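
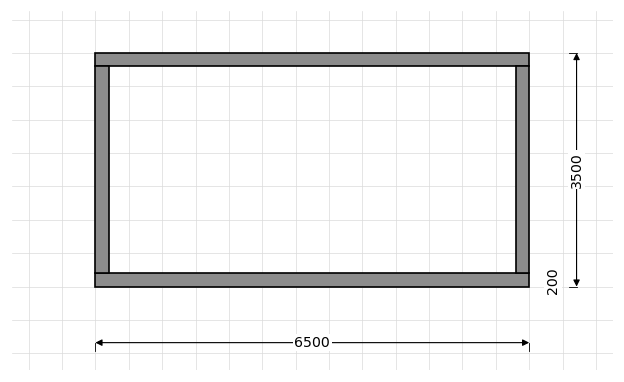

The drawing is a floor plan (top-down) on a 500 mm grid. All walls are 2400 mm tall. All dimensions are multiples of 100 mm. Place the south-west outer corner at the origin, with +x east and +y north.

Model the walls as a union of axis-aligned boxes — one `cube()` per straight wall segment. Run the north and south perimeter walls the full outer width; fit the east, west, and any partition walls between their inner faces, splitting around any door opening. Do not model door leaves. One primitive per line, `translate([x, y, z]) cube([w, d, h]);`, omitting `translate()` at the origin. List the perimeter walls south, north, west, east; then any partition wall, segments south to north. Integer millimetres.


cube([6500, 200, 2400]);
translate([0, 3300, 0]) cube([6500, 200, 2400]);
translate([0, 200, 0]) cube([200, 3100, 2400]);
translate([6300, 200, 0]) cube([200, 3100, 2400]);


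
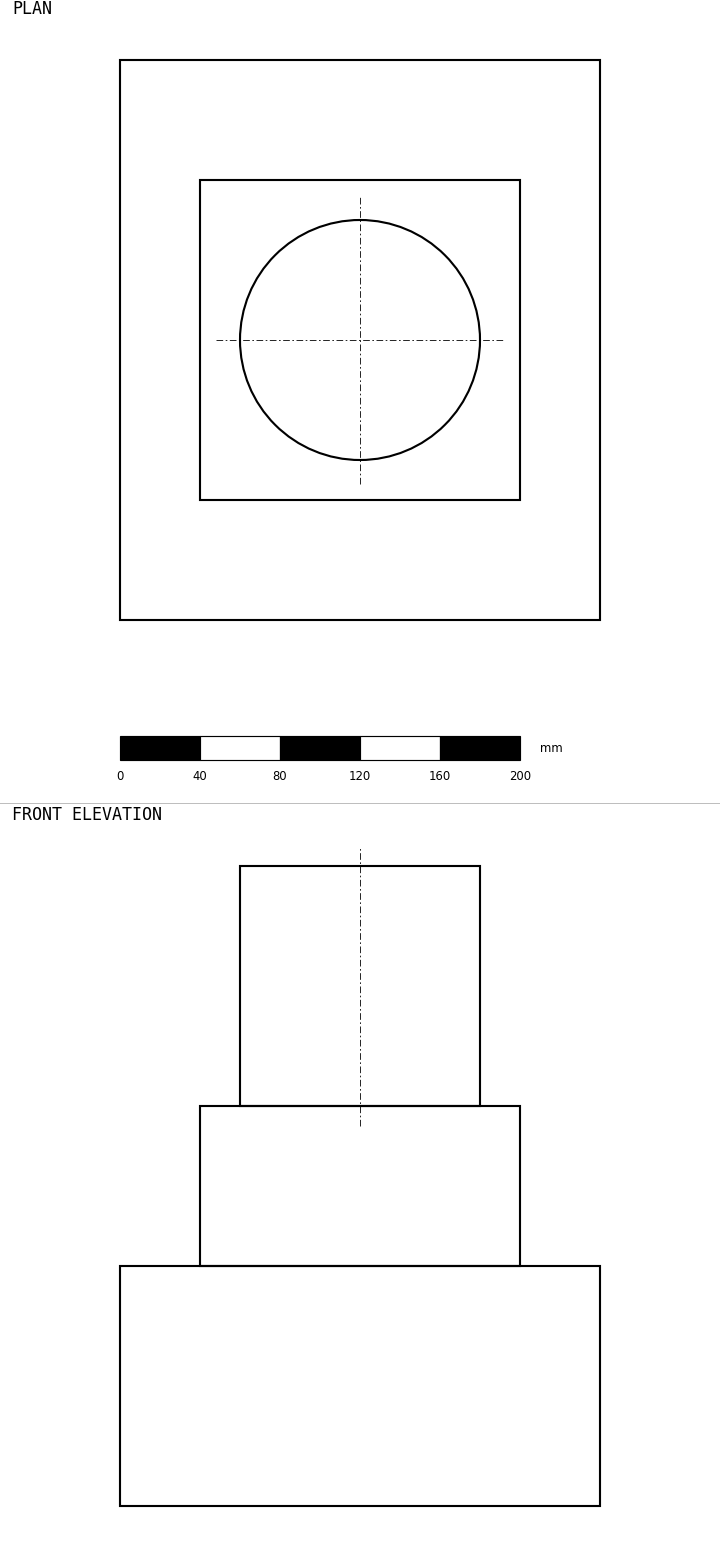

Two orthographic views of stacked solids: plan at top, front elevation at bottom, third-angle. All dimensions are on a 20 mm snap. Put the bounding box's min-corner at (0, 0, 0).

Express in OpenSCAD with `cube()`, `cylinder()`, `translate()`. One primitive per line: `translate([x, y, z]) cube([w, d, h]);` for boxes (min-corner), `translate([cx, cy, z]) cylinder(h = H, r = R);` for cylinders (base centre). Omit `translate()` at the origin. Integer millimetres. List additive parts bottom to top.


cube([240, 280, 120]);
translate([40, 60, 120]) cube([160, 160, 80]);
translate([120, 140, 200]) cylinder(h = 120, r = 60);


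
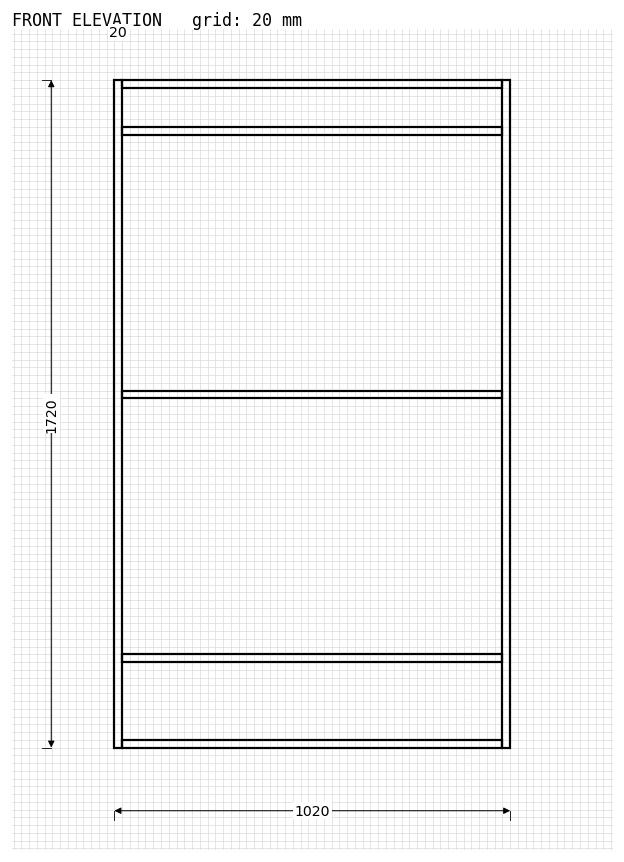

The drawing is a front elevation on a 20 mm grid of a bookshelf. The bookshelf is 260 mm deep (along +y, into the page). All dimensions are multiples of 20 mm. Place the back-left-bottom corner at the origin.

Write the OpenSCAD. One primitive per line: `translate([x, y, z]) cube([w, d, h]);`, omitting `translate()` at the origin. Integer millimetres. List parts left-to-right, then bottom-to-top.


cube([20, 260, 1720]);
translate([20, 0, 0]) cube([980, 260, 20]);
translate([20, 0, 220]) cube([980, 260, 20]);
translate([20, 0, 900]) cube([980, 260, 20]);
translate([20, 0, 1580]) cube([980, 260, 20]);
translate([20, 0, 1700]) cube([980, 260, 20]);
translate([1000, 0, 0]) cube([20, 260, 1720]);


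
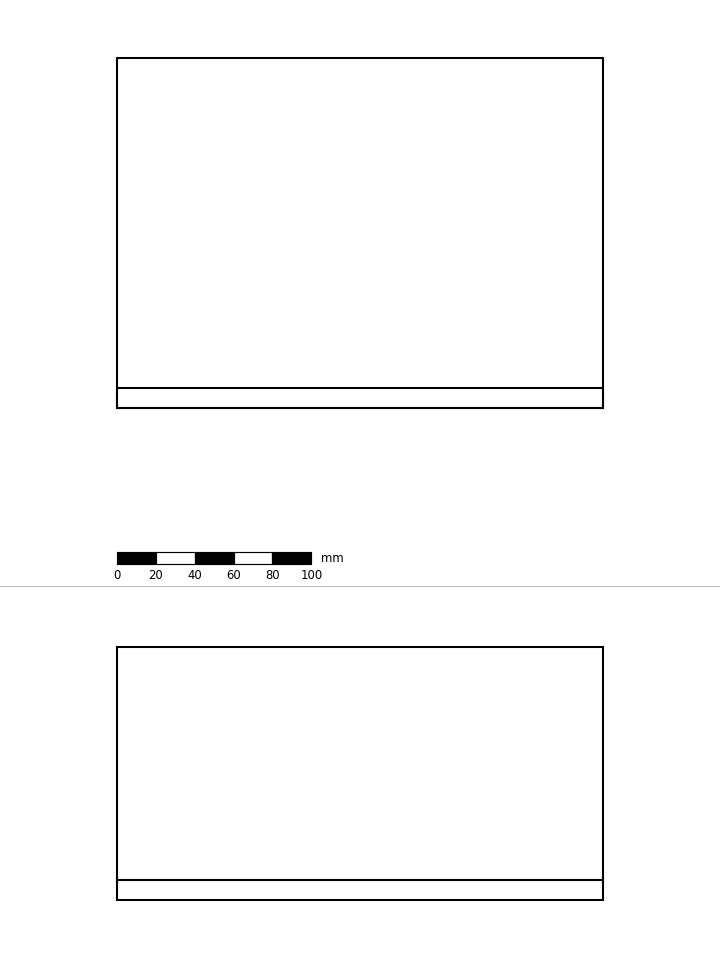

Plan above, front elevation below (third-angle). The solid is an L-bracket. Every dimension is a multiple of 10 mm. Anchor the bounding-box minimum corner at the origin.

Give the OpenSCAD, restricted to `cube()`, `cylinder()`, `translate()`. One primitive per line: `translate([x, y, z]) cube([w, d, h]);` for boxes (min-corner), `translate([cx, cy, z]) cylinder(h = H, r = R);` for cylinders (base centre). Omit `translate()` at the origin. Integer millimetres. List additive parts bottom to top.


cube([250, 180, 10]);
translate([0, 0, 10]) cube([250, 10, 120]);


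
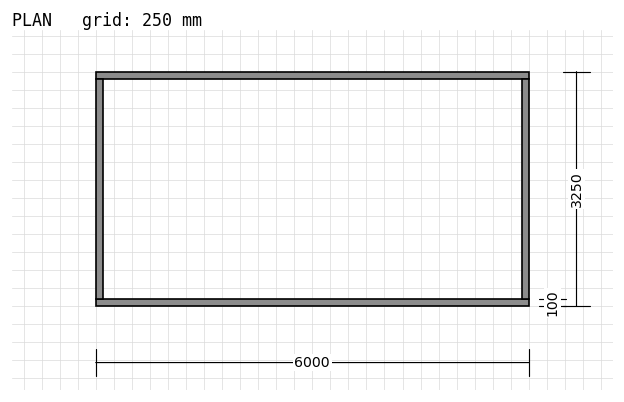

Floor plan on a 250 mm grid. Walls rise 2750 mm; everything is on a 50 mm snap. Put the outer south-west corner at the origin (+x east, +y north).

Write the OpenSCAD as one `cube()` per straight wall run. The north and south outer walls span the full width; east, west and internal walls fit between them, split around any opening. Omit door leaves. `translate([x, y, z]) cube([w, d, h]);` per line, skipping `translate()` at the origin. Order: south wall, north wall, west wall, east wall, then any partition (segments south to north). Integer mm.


cube([6000, 100, 2750]);
translate([0, 3150, 0]) cube([6000, 100, 2750]);
translate([0, 100, 0]) cube([100, 3050, 2750]);
translate([5900, 100, 0]) cube([100, 3050, 2750]);


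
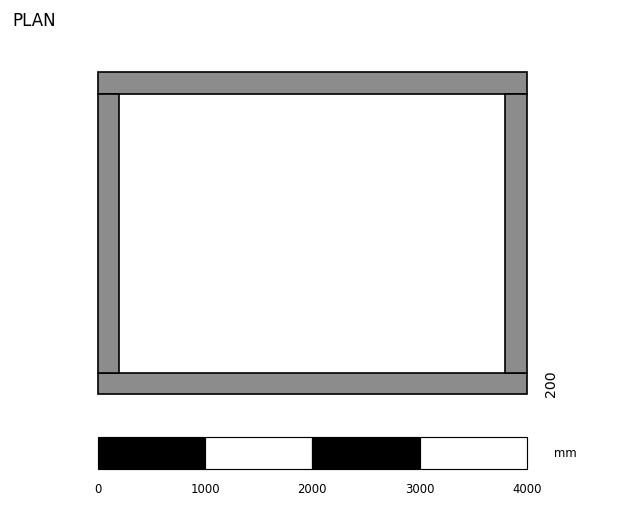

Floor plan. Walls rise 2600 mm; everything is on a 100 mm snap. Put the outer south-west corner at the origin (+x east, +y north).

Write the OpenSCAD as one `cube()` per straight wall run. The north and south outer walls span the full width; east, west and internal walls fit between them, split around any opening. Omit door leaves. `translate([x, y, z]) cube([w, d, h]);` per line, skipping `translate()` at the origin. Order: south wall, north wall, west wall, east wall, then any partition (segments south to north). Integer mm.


cube([4000, 200, 2600]);
translate([0, 2800, 0]) cube([4000, 200, 2600]);
translate([0, 200, 0]) cube([200, 2600, 2600]);
translate([3800, 200, 0]) cube([200, 2600, 2600]);


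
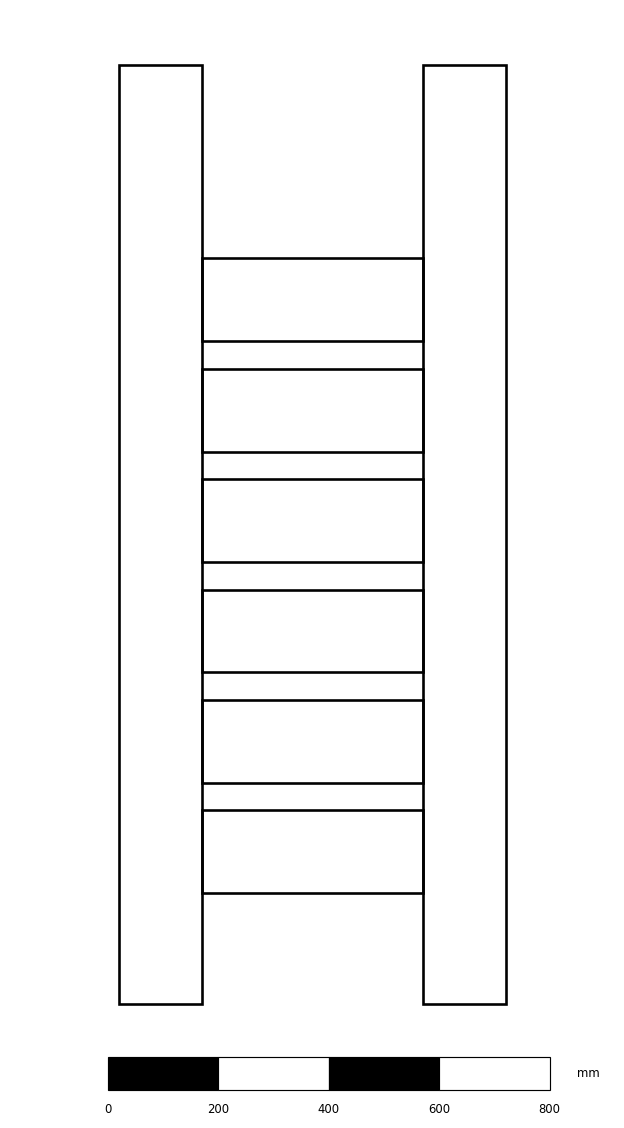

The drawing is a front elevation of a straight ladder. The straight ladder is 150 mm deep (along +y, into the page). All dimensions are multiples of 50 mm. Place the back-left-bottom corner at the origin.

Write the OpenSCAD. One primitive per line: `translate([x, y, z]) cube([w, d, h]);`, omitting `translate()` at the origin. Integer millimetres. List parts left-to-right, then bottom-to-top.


cube([150, 150, 1700]);
translate([150, 0, 200]) cube([400, 150, 150]);
translate([150, 0, 400]) cube([400, 150, 150]);
translate([150, 0, 600]) cube([400, 150, 150]);
translate([150, 0, 800]) cube([400, 150, 150]);
translate([150, 0, 1000]) cube([400, 150, 150]);
translate([150, 0, 1200]) cube([400, 150, 150]);
translate([550, 0, 0]) cube([150, 150, 1700]);


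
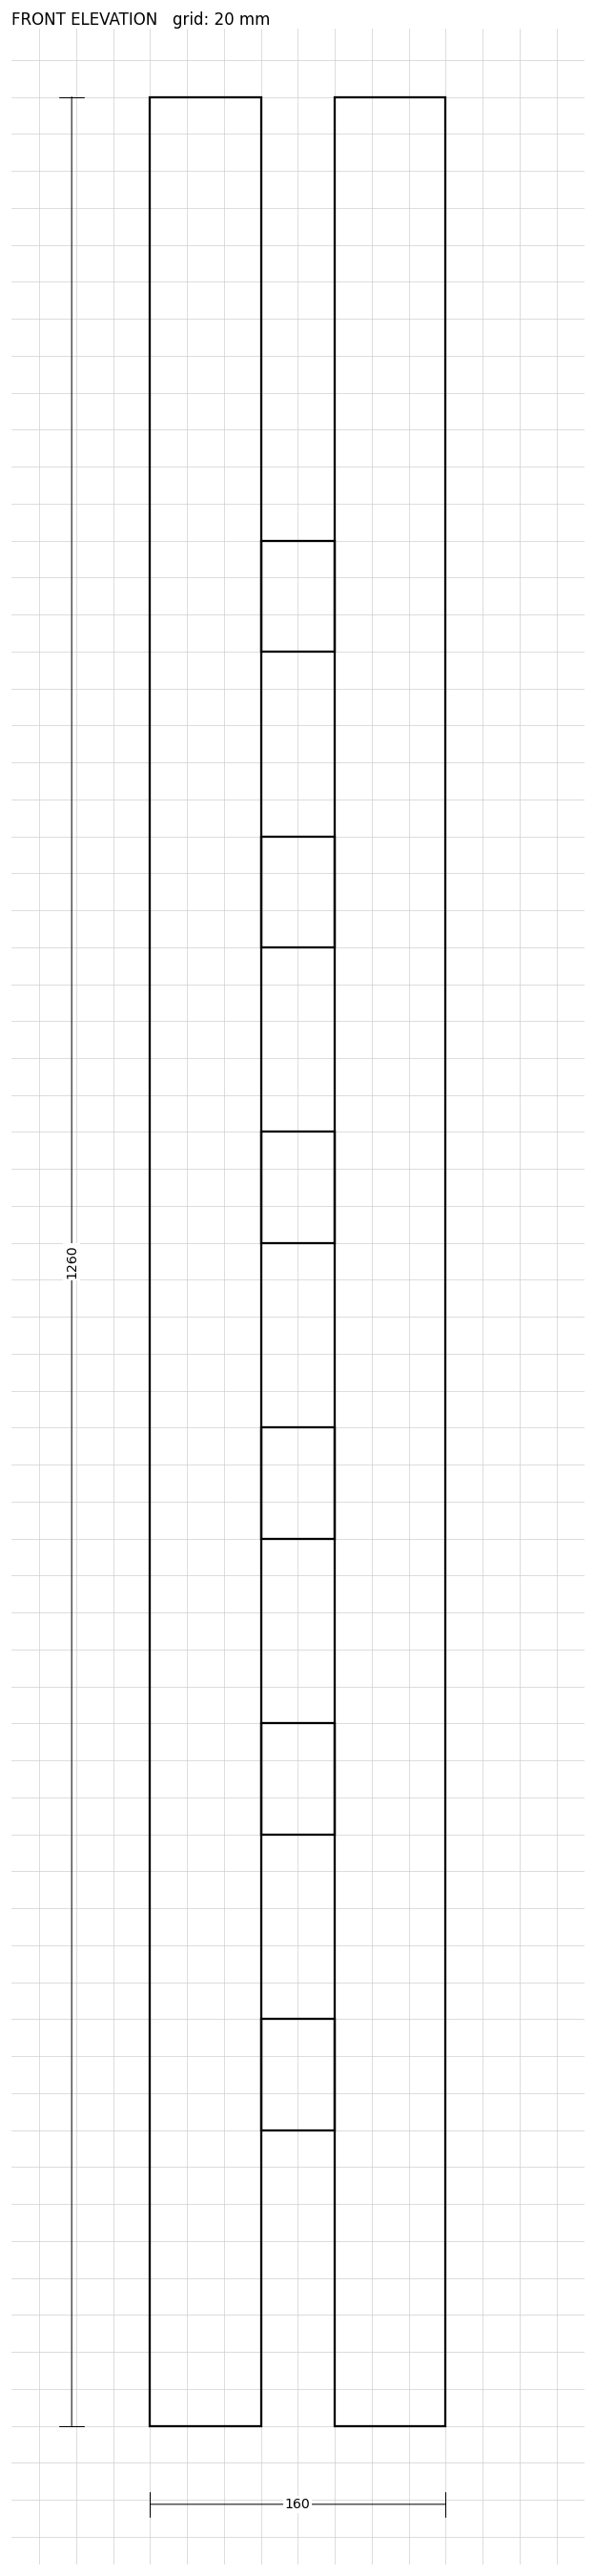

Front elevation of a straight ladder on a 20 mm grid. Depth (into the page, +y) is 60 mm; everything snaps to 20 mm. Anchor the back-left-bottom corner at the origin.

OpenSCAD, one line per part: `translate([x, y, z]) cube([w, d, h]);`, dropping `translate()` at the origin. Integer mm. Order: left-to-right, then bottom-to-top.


cube([60, 60, 1260]);
translate([60, 0, 160]) cube([40, 60, 60]);
translate([60, 0, 320]) cube([40, 60, 60]);
translate([60, 0, 480]) cube([40, 60, 60]);
translate([60, 0, 640]) cube([40, 60, 60]);
translate([60, 0, 800]) cube([40, 60, 60]);
translate([60, 0, 960]) cube([40, 60, 60]);
translate([100, 0, 0]) cube([60, 60, 1260]);


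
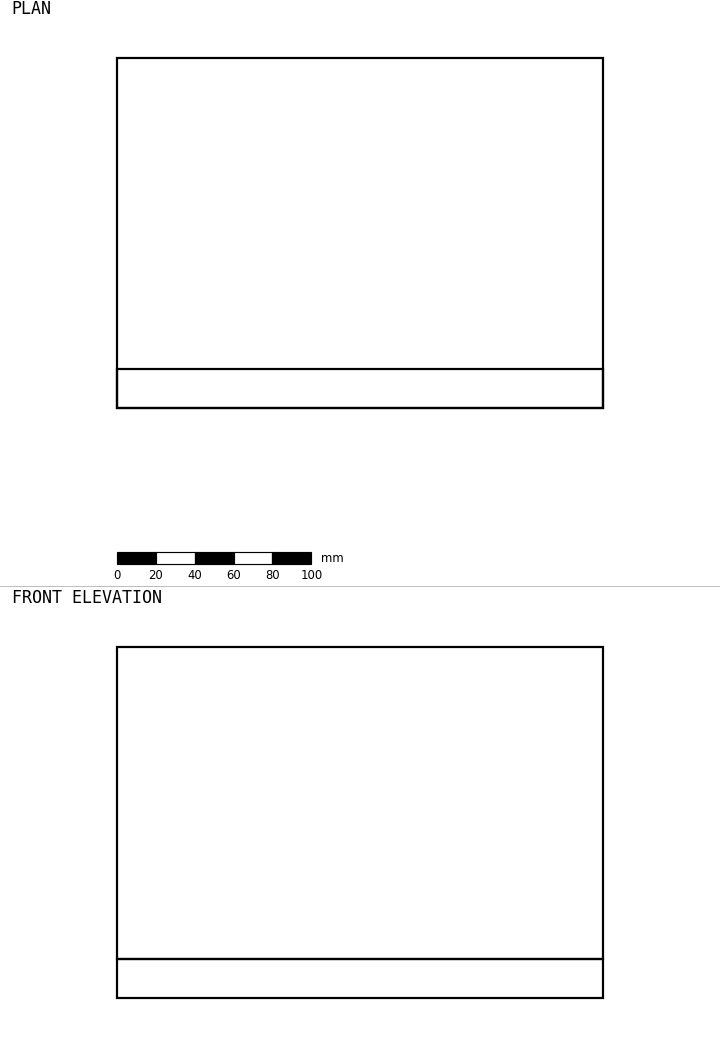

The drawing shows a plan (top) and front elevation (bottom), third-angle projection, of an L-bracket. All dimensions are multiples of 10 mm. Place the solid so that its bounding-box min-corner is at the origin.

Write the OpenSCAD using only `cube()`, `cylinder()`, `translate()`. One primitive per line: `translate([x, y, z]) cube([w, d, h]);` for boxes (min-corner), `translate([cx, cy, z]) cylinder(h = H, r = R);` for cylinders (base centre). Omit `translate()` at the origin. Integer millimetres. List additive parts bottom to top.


cube([250, 180, 20]);
translate([0, 0, 20]) cube([250, 20, 160]);


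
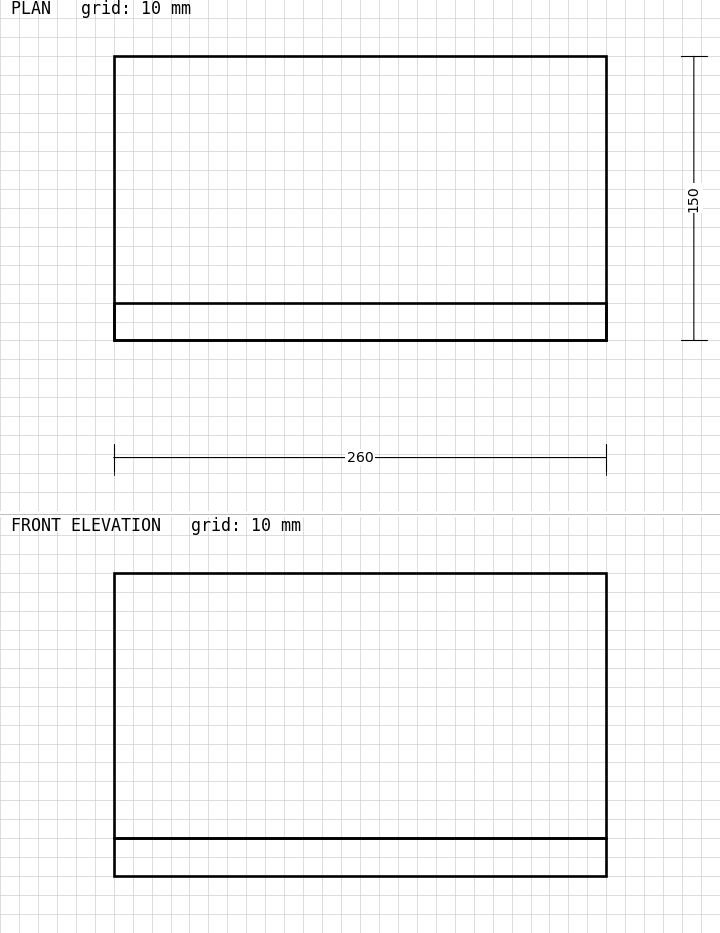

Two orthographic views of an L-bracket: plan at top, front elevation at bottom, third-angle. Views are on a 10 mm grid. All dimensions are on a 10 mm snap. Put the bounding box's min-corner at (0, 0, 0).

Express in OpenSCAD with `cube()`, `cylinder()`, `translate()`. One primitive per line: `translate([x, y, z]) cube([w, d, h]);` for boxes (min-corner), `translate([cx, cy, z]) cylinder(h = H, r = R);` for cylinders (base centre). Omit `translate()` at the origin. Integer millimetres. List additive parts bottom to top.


cube([260, 150, 20]);
translate([0, 0, 20]) cube([260, 20, 140]);


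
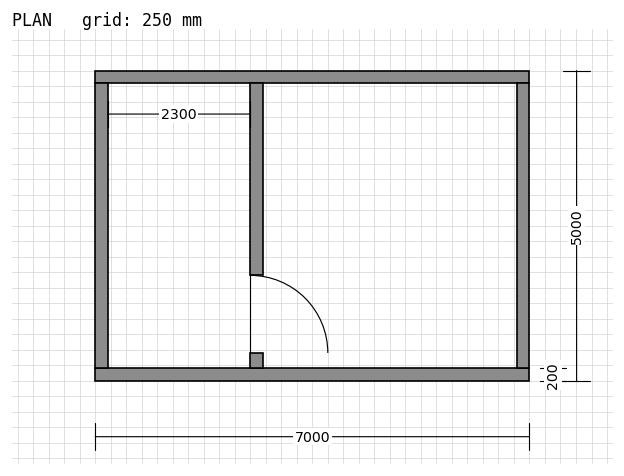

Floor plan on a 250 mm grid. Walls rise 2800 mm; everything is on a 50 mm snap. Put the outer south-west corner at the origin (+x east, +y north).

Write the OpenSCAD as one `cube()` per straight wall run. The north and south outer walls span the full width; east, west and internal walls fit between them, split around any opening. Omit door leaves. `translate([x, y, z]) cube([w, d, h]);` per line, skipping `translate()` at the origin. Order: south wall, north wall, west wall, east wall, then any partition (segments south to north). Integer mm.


cube([7000, 200, 2800]);
translate([0, 4800, 0]) cube([7000, 200, 2800]);
translate([0, 200, 0]) cube([200, 4600, 2800]);
translate([6800, 200, 0]) cube([200, 4600, 2800]);
translate([2500, 200, 0]) cube([200, 250, 2800]);
translate([2500, 1700, 0]) cube([200, 3100, 2800]);


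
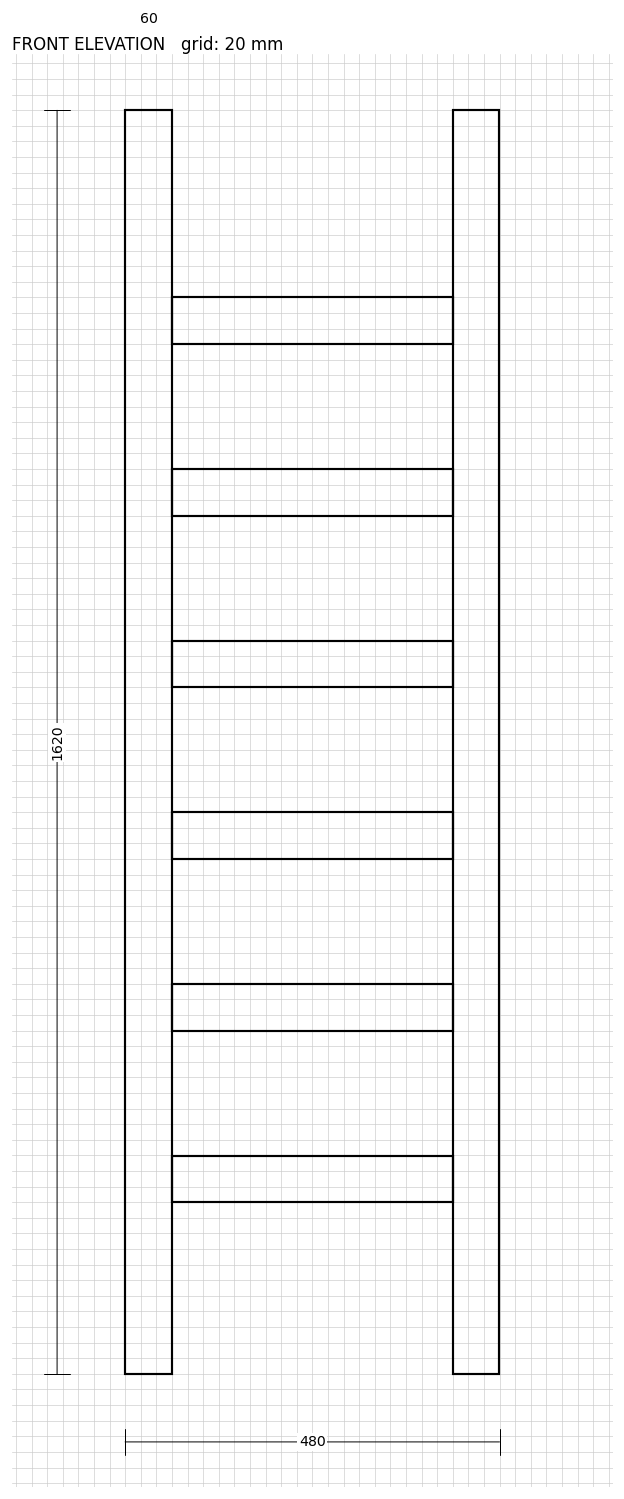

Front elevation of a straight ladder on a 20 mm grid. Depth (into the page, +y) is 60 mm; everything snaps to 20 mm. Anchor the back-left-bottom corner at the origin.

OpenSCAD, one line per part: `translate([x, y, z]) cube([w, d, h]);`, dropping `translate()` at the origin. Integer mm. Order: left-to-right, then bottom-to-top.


cube([60, 60, 1620]);
translate([60, 0, 220]) cube([360, 60, 60]);
translate([60, 0, 440]) cube([360, 60, 60]);
translate([60, 0, 660]) cube([360, 60, 60]);
translate([60, 0, 880]) cube([360, 60, 60]);
translate([60, 0, 1100]) cube([360, 60, 60]);
translate([60, 0, 1320]) cube([360, 60, 60]);
translate([420, 0, 0]) cube([60, 60, 1620]);


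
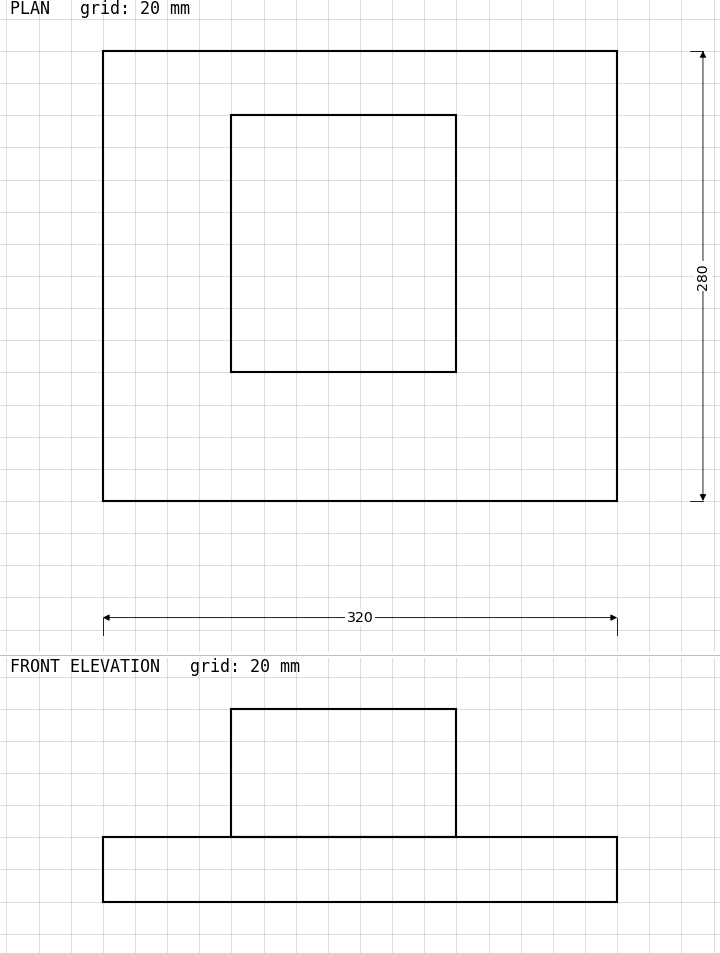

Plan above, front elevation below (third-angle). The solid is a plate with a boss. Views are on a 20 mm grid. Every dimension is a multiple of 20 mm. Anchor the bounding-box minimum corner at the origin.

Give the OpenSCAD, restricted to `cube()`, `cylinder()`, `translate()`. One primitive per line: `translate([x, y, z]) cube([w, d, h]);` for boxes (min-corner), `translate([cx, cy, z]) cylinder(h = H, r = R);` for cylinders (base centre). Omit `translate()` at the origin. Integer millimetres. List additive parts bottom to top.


cube([320, 280, 40]);
translate([80, 80, 40]) cube([140, 160, 80]);


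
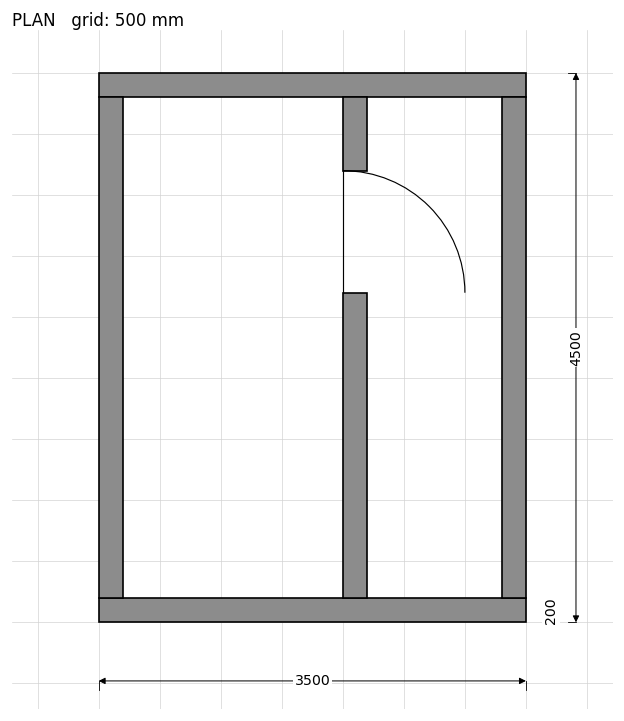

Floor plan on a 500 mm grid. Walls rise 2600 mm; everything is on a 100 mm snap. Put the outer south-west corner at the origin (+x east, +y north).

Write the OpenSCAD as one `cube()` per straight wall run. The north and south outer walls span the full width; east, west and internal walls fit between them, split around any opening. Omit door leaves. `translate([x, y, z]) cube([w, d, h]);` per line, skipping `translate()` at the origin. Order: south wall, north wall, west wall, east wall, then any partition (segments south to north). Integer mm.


cube([3500, 200, 2600]);
translate([0, 4300, 0]) cube([3500, 200, 2600]);
translate([0, 200, 0]) cube([200, 4100, 2600]);
translate([3300, 200, 0]) cube([200, 4100, 2600]);
translate([2000, 200, 0]) cube([200, 2500, 2600]);
translate([2000, 3700, 0]) cube([200, 600, 2600]);


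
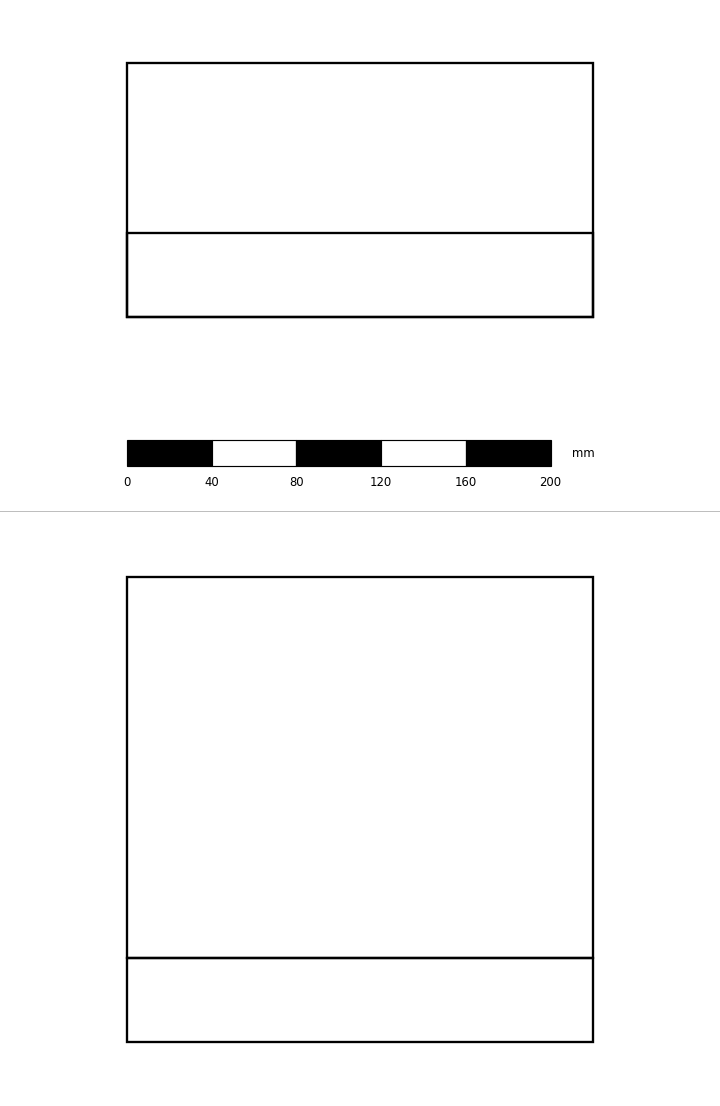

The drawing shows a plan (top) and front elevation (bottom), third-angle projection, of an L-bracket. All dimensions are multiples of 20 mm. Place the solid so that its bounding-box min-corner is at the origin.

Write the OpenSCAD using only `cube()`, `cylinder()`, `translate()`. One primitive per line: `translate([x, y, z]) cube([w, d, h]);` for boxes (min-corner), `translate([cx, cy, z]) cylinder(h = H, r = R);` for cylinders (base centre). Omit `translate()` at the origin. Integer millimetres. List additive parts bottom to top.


cube([220, 120, 40]);
translate([0, 0, 40]) cube([220, 40, 180]);


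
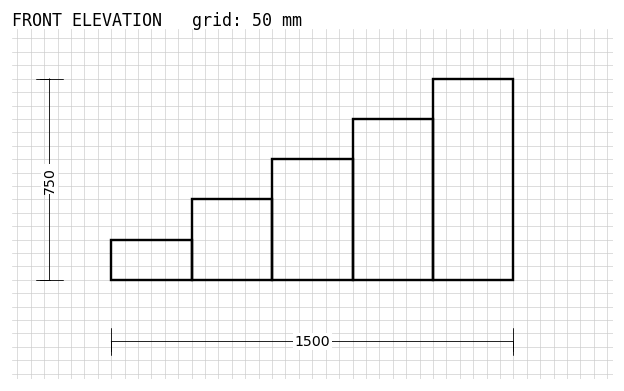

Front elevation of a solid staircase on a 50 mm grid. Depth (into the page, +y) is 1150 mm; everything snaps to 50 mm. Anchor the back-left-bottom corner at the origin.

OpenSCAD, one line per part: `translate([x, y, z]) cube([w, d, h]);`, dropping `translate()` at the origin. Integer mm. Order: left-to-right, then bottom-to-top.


cube([300, 1150, 150]);
translate([300, 0, 0]) cube([300, 1150, 300]);
translate([600, 0, 0]) cube([300, 1150, 450]);
translate([900, 0, 0]) cube([300, 1150, 600]);
translate([1200, 0, 0]) cube([300, 1150, 750]);


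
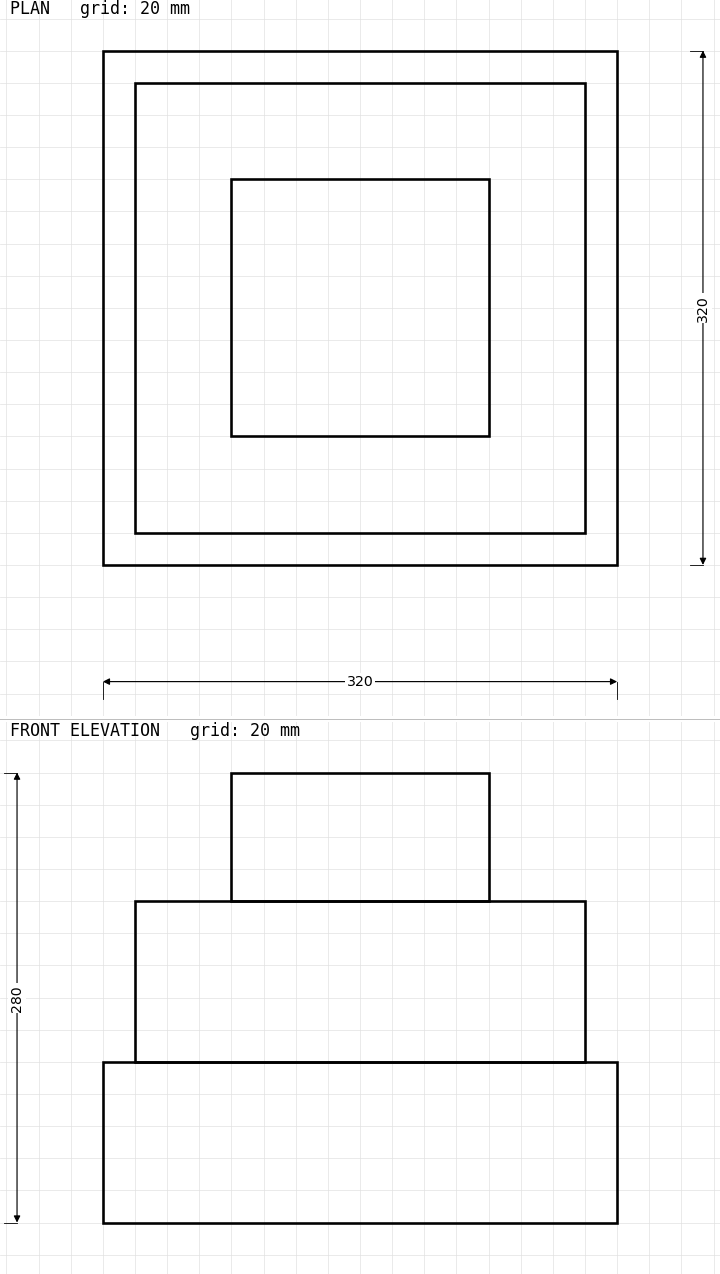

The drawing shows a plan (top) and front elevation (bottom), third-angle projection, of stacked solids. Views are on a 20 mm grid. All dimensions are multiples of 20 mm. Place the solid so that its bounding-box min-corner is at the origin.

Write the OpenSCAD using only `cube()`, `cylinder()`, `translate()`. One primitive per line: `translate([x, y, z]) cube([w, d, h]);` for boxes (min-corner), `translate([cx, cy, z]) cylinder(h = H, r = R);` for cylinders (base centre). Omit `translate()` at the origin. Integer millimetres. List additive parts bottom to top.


cube([320, 320, 100]);
translate([20, 20, 100]) cube([280, 280, 100]);
translate([80, 80, 200]) cube([160, 160, 80]);


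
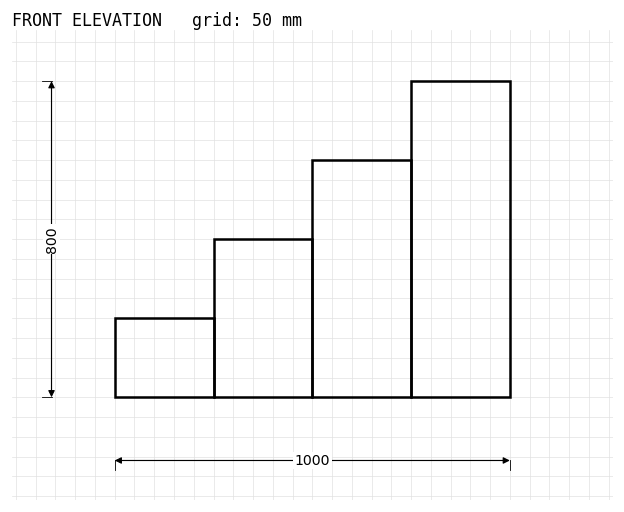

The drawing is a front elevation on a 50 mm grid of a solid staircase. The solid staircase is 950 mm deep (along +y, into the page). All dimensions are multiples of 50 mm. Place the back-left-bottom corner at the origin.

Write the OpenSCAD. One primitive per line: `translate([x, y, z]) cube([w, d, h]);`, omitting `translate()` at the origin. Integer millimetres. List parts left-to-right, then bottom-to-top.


cube([250, 950, 200]);
translate([250, 0, 0]) cube([250, 950, 400]);
translate([500, 0, 0]) cube([250, 950, 600]);
translate([750, 0, 0]) cube([250, 950, 800]);


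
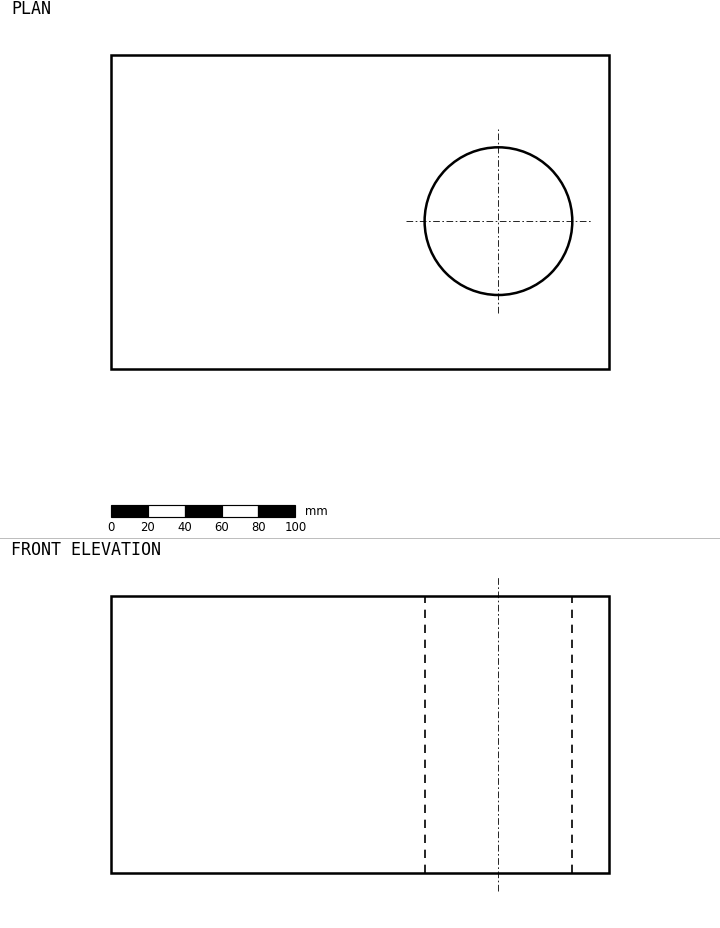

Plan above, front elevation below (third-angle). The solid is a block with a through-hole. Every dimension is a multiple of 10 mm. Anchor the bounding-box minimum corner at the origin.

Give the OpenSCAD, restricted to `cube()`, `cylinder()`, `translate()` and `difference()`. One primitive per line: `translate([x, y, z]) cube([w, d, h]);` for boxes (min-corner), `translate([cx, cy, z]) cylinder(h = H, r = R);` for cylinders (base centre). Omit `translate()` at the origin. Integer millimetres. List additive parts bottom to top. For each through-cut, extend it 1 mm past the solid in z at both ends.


difference() {
  cube([270, 170, 150]);
  translate([210, 80, -1]) cylinder(h = 152, r = 40);
}


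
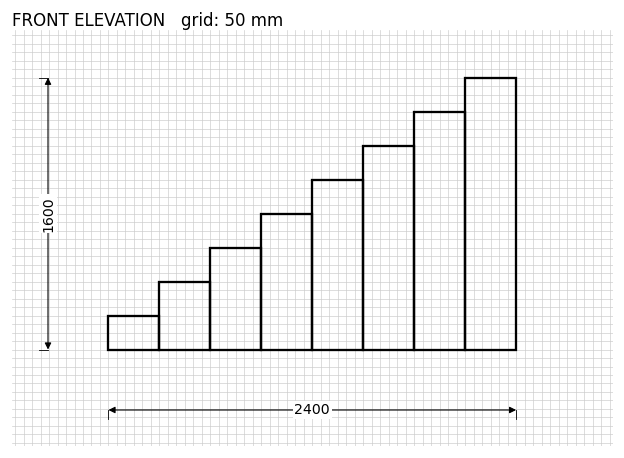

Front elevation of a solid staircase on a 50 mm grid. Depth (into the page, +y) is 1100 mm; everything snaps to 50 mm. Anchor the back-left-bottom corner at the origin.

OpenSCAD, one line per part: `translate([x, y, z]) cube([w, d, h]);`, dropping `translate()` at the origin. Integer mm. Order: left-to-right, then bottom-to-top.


cube([300, 1100, 200]);
translate([300, 0, 0]) cube([300, 1100, 400]);
translate([600, 0, 0]) cube([300, 1100, 600]);
translate([900, 0, 0]) cube([300, 1100, 800]);
translate([1200, 0, 0]) cube([300, 1100, 1000]);
translate([1500, 0, 0]) cube([300, 1100, 1200]);
translate([1800, 0, 0]) cube([300, 1100, 1400]);
translate([2100, 0, 0]) cube([300, 1100, 1600]);


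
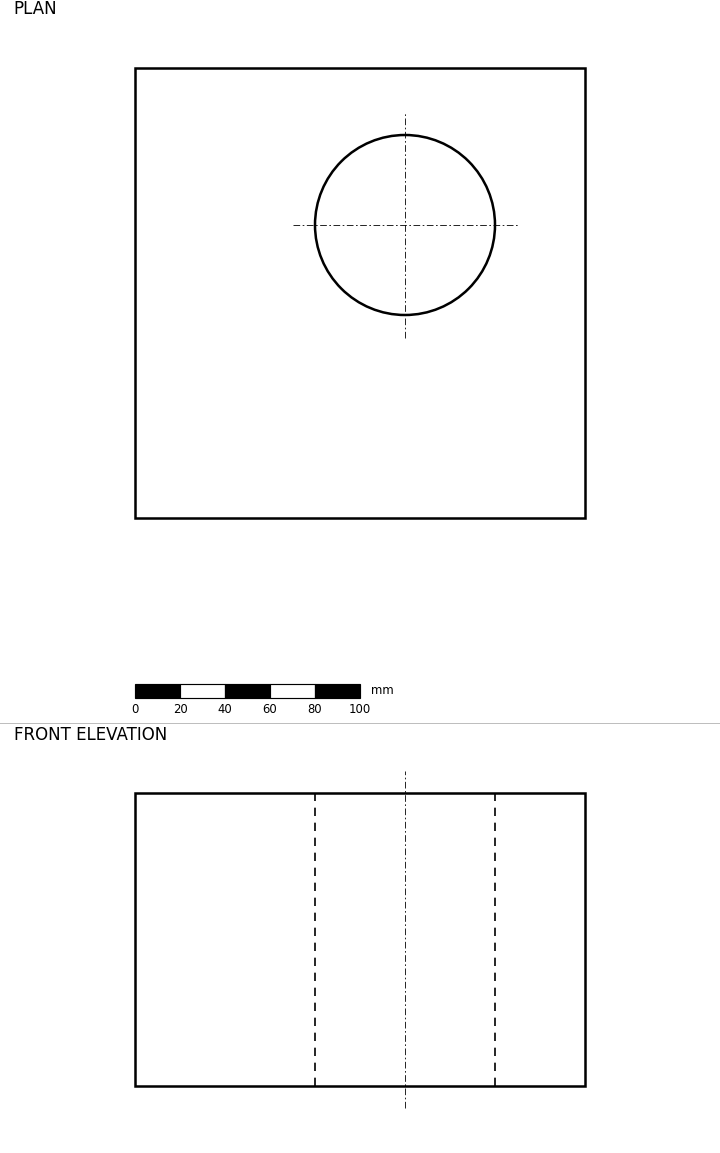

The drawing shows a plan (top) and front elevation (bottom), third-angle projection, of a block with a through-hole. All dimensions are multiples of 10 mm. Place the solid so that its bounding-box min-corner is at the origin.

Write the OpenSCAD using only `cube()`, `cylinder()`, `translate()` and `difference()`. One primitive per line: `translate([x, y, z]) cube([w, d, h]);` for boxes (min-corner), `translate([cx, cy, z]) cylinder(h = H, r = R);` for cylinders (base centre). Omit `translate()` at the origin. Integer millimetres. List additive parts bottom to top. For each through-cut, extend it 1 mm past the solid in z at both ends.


difference() {
  cube([200, 200, 130]);
  translate([120, 130, -1]) cylinder(h = 132, r = 40);
}


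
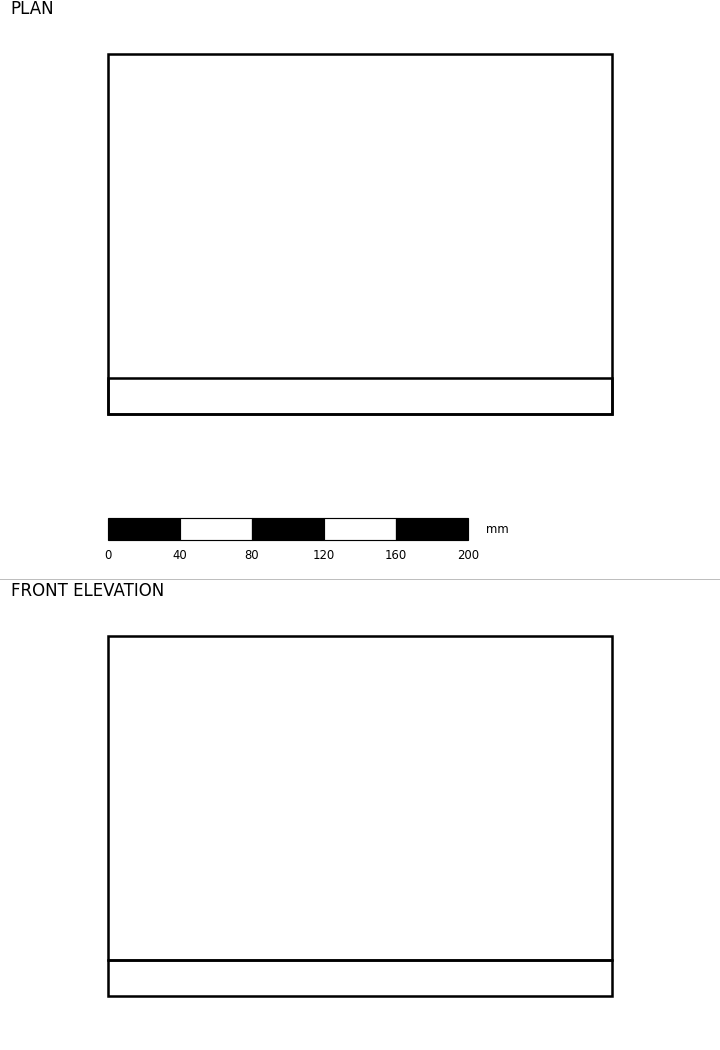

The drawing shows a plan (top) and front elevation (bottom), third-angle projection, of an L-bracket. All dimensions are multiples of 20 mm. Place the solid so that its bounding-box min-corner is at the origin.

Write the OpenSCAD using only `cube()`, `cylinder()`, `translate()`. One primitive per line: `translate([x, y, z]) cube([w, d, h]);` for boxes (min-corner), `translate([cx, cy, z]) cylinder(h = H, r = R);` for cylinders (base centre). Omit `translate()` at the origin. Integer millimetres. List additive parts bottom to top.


cube([280, 200, 20]);
translate([0, 0, 20]) cube([280, 20, 180]);


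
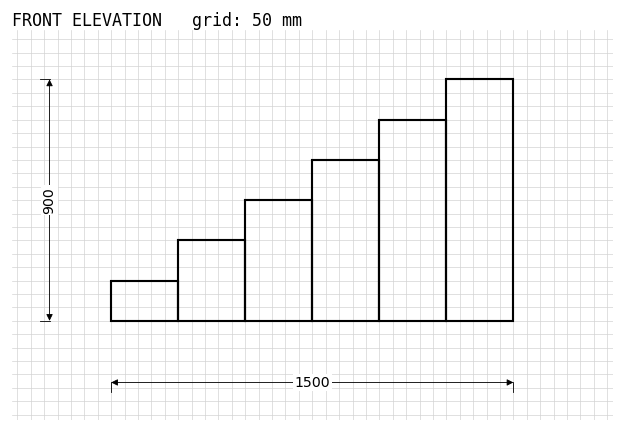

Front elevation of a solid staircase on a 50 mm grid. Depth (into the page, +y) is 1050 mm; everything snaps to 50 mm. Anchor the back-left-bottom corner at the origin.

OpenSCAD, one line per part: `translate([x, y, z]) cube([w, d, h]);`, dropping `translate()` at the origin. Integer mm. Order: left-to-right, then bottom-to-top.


cube([250, 1050, 150]);
translate([250, 0, 0]) cube([250, 1050, 300]);
translate([500, 0, 0]) cube([250, 1050, 450]);
translate([750, 0, 0]) cube([250, 1050, 600]);
translate([1000, 0, 0]) cube([250, 1050, 750]);
translate([1250, 0, 0]) cube([250, 1050, 900]);


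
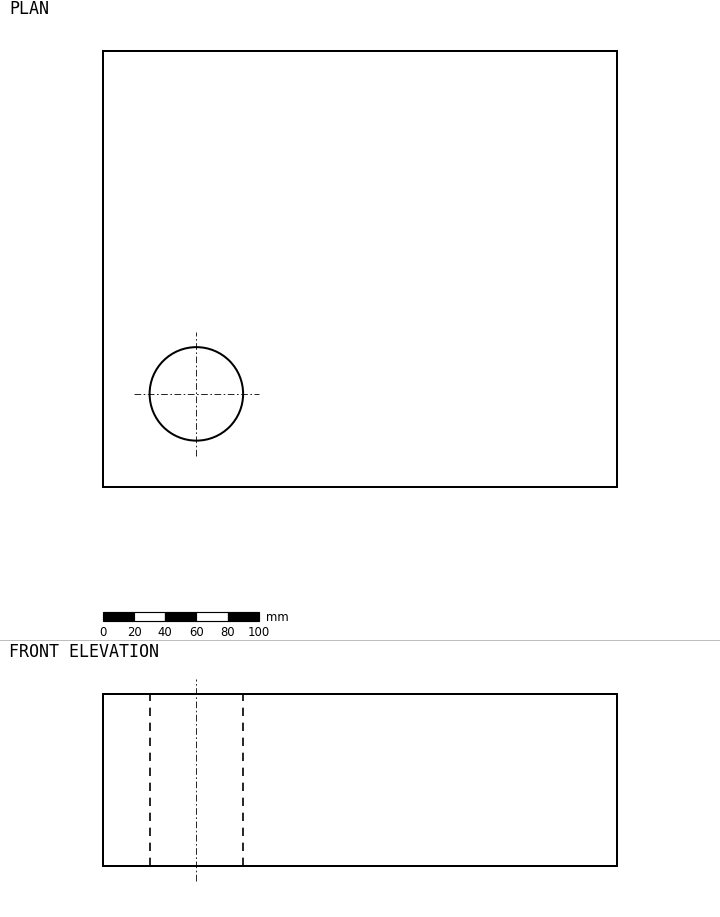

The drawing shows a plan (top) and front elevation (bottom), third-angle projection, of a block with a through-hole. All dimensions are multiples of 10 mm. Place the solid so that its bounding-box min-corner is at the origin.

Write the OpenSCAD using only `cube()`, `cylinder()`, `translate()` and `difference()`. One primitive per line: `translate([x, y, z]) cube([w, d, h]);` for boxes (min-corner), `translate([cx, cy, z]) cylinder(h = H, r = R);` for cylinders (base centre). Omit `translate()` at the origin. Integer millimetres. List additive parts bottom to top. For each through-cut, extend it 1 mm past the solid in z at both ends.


difference() {
  cube([330, 280, 110]);
  translate([60, 60, -1]) cylinder(h = 112, r = 30);
}


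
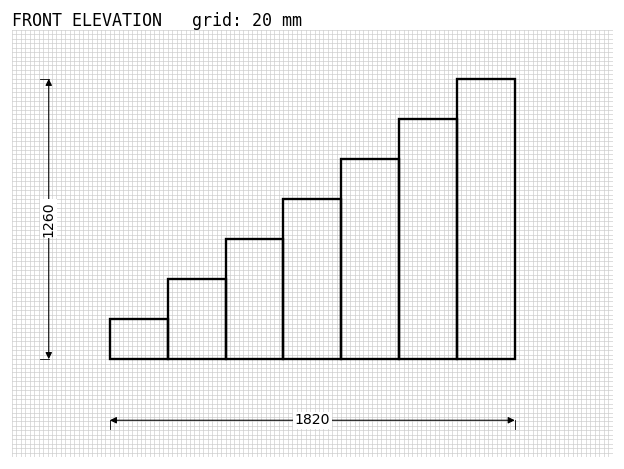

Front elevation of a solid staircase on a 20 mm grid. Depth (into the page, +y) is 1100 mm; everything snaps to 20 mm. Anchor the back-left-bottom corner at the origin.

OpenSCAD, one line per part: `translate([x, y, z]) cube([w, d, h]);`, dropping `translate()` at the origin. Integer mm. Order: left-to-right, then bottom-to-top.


cube([260, 1100, 180]);
translate([260, 0, 0]) cube([260, 1100, 360]);
translate([520, 0, 0]) cube([260, 1100, 540]);
translate([780, 0, 0]) cube([260, 1100, 720]);
translate([1040, 0, 0]) cube([260, 1100, 900]);
translate([1300, 0, 0]) cube([260, 1100, 1080]);
translate([1560, 0, 0]) cube([260, 1100, 1260]);


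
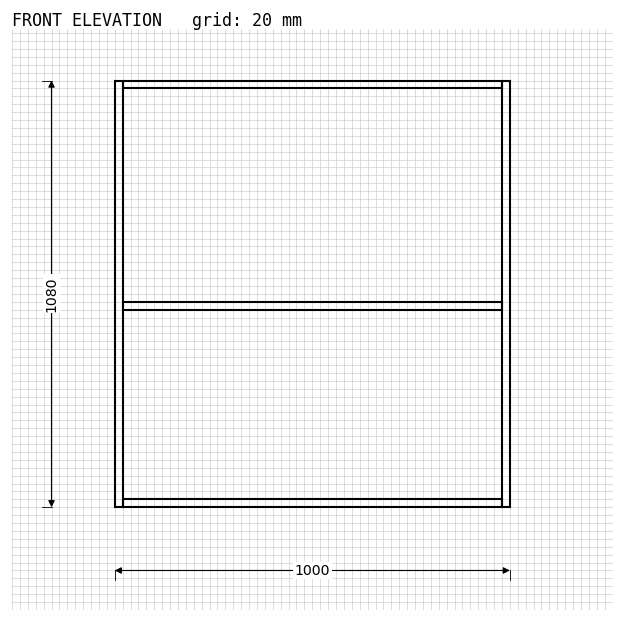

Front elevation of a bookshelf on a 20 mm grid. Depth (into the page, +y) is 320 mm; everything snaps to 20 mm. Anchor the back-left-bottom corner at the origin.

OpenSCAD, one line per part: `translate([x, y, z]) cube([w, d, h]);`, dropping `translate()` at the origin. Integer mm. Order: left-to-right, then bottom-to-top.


cube([20, 320, 1080]);
translate([20, 0, 0]) cube([960, 320, 20]);
translate([20, 0, 500]) cube([960, 320, 20]);
translate([20, 0, 1060]) cube([960, 320, 20]);
translate([980, 0, 0]) cube([20, 320, 1080]);


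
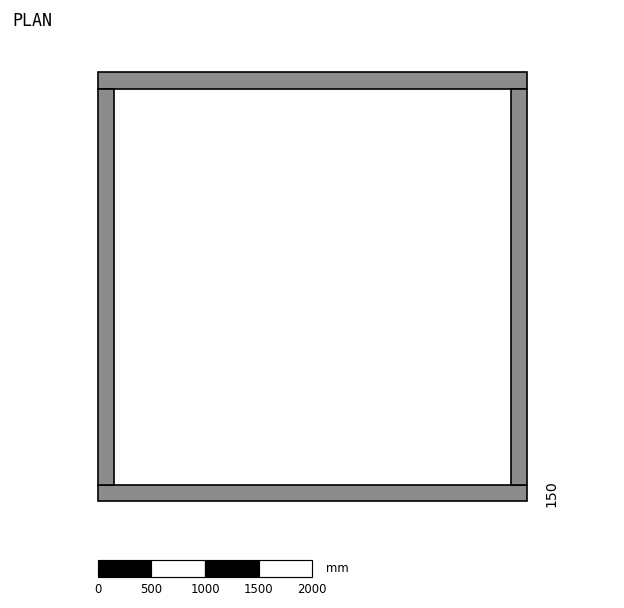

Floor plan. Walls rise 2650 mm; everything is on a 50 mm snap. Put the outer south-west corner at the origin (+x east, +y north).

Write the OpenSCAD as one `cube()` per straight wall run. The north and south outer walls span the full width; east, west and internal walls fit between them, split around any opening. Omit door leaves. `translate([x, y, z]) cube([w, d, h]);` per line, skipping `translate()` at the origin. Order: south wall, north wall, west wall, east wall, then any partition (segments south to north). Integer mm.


cube([4000, 150, 2650]);
translate([0, 3850, 0]) cube([4000, 150, 2650]);
translate([0, 150, 0]) cube([150, 3700, 2650]);
translate([3850, 150, 0]) cube([150, 3700, 2650]);


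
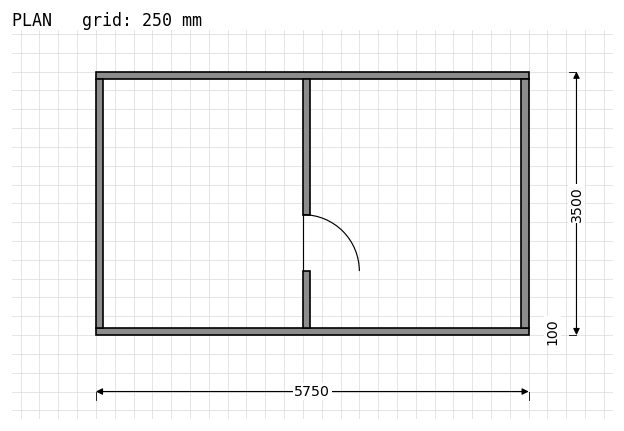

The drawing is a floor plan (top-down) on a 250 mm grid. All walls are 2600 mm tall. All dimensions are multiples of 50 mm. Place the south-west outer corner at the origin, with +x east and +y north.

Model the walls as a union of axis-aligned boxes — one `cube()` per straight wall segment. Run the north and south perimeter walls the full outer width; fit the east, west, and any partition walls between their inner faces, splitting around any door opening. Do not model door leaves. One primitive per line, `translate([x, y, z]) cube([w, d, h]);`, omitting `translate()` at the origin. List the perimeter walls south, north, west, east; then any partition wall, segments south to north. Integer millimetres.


cube([5750, 100, 2600]);
translate([0, 3400, 0]) cube([5750, 100, 2600]);
translate([0, 100, 0]) cube([100, 3300, 2600]);
translate([5650, 100, 0]) cube([100, 3300, 2600]);
translate([2750, 100, 0]) cube([100, 750, 2600]);
translate([2750, 1600, 0]) cube([100, 1800, 2600]);


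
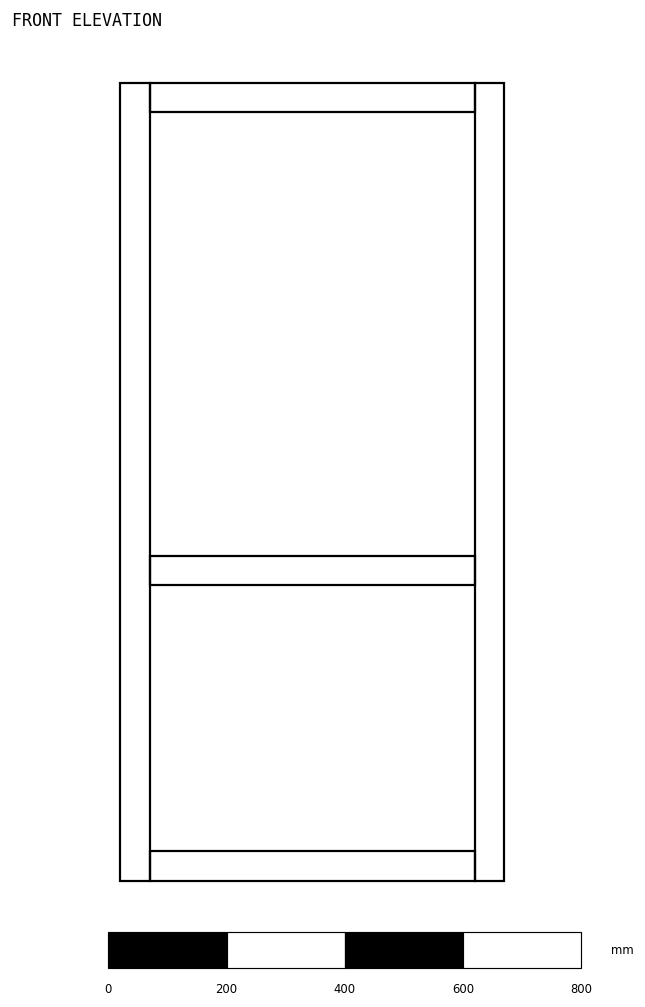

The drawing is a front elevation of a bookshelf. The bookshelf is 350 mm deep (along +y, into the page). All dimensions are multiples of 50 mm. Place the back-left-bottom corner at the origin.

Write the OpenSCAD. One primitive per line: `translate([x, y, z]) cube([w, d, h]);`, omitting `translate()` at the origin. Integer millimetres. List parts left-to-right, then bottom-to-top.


cube([50, 350, 1350]);
translate([50, 0, 0]) cube([550, 350, 50]);
translate([50, 0, 500]) cube([550, 350, 50]);
translate([50, 0, 1300]) cube([550, 350, 50]);
translate([600, 0, 0]) cube([50, 350, 1350]);


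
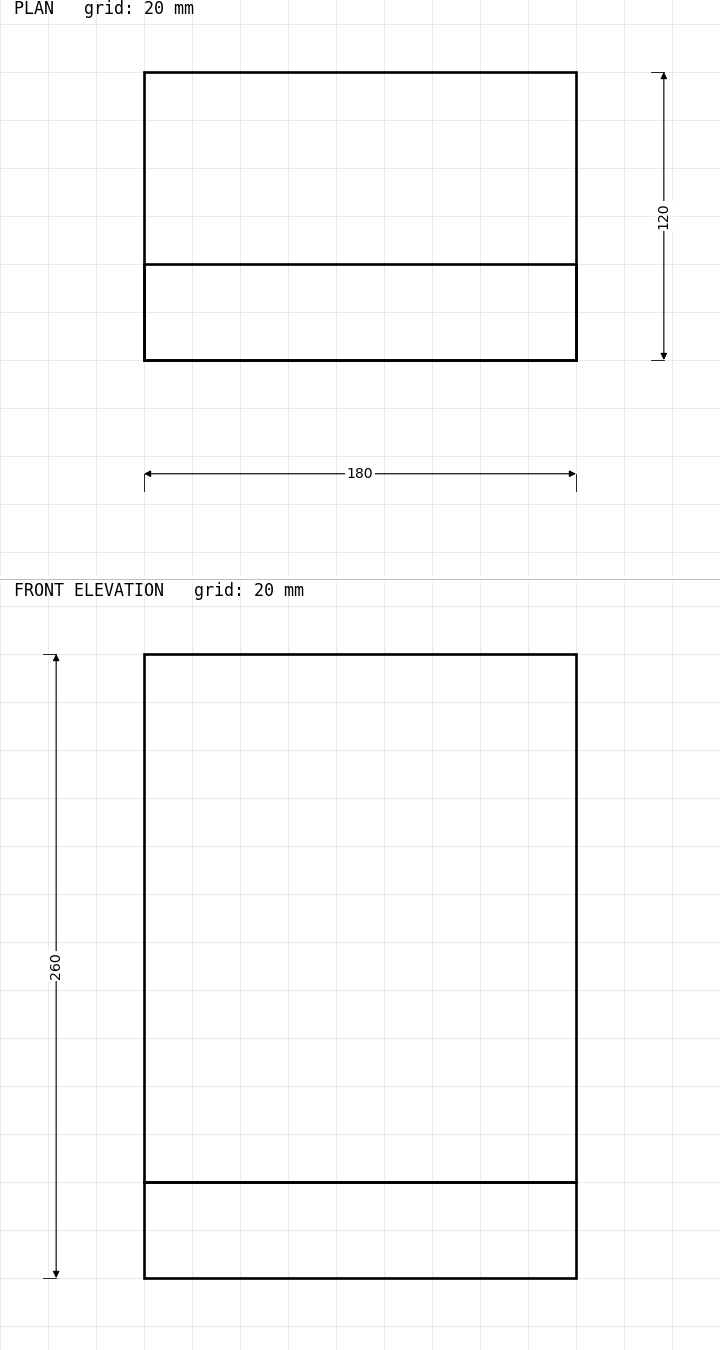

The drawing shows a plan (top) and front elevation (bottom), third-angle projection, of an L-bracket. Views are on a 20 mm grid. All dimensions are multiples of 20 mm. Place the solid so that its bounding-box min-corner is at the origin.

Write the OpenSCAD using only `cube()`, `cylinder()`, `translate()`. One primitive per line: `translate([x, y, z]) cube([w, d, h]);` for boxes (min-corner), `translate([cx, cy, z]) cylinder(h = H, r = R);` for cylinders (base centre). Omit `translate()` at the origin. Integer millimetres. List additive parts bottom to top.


cube([180, 120, 40]);
translate([0, 0, 40]) cube([180, 40, 220]);


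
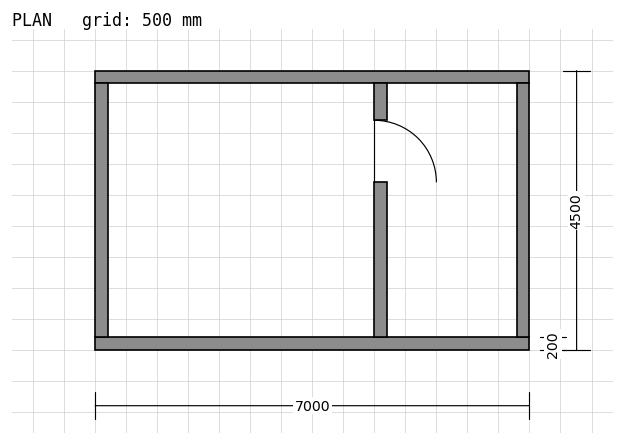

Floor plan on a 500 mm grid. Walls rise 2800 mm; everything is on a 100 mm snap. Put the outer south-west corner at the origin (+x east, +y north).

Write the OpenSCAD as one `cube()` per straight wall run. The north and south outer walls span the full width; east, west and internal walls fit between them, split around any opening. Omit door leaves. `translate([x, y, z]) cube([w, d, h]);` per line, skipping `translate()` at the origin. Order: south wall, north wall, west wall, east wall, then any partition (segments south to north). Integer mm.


cube([7000, 200, 2800]);
translate([0, 4300, 0]) cube([7000, 200, 2800]);
translate([0, 200, 0]) cube([200, 4100, 2800]);
translate([6800, 200, 0]) cube([200, 4100, 2800]);
translate([4500, 200, 0]) cube([200, 2500, 2800]);
translate([4500, 3700, 0]) cube([200, 600, 2800]);


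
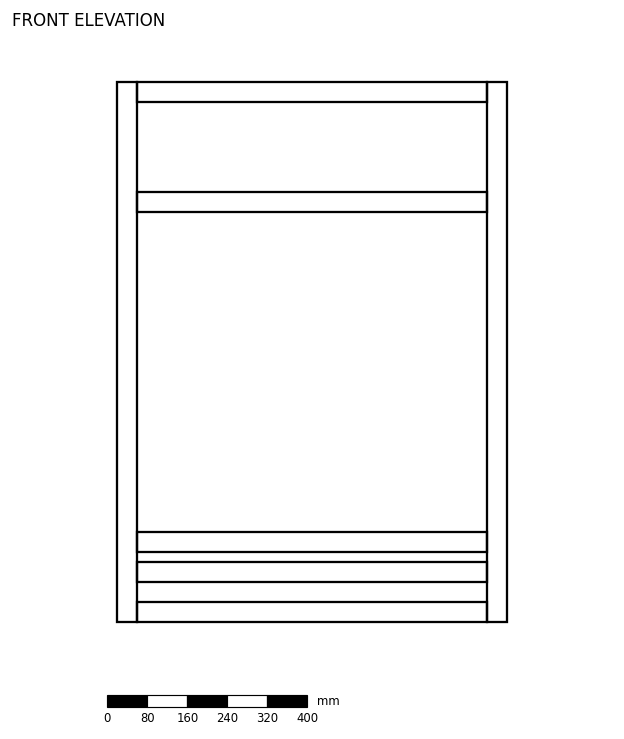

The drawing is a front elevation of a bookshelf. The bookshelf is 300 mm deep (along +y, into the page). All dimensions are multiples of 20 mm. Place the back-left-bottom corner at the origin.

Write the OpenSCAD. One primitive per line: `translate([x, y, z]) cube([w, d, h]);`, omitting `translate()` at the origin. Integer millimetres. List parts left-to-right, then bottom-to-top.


cube([40, 300, 1080]);
translate([40, 0, 0]) cube([700, 300, 40]);
translate([40, 0, 80]) cube([700, 300, 40]);
translate([40, 0, 140]) cube([700, 300, 40]);
translate([40, 0, 820]) cube([700, 300, 40]);
translate([40, 0, 1040]) cube([700, 300, 40]);
translate([740, 0, 0]) cube([40, 300, 1080]);


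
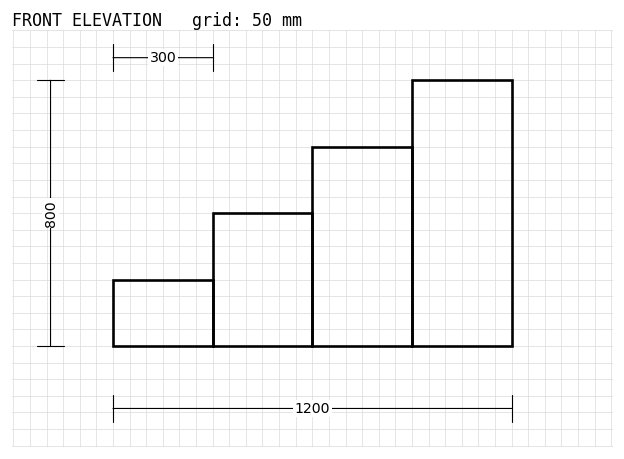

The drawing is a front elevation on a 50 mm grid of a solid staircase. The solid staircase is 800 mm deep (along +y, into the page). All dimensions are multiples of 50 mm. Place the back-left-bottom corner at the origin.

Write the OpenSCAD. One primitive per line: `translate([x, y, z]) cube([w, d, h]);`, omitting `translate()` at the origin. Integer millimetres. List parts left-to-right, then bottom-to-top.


cube([300, 800, 200]);
translate([300, 0, 0]) cube([300, 800, 400]);
translate([600, 0, 0]) cube([300, 800, 600]);
translate([900, 0, 0]) cube([300, 800, 800]);


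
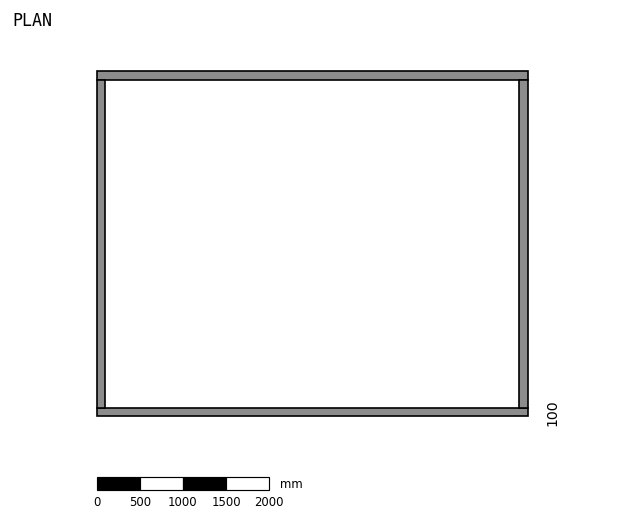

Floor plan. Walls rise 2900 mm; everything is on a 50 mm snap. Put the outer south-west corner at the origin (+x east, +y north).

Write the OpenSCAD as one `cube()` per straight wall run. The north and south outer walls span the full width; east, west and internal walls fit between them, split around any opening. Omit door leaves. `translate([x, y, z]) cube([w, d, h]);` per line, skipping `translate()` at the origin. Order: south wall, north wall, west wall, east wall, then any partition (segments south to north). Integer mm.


cube([5000, 100, 2900]);
translate([0, 3900, 0]) cube([5000, 100, 2900]);
translate([0, 100, 0]) cube([100, 3800, 2900]);
translate([4900, 100, 0]) cube([100, 3800, 2900]);


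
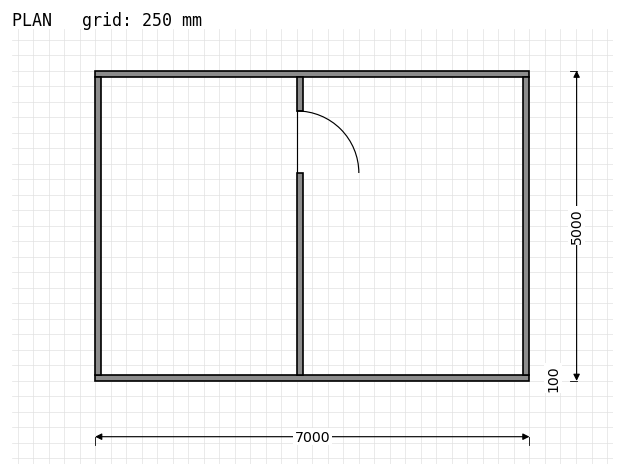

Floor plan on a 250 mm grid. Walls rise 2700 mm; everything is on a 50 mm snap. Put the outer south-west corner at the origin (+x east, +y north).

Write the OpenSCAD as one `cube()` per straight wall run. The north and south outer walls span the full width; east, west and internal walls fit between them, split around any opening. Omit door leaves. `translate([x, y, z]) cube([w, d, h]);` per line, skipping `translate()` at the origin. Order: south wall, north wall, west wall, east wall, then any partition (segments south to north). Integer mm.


cube([7000, 100, 2700]);
translate([0, 4900, 0]) cube([7000, 100, 2700]);
translate([0, 100, 0]) cube([100, 4800, 2700]);
translate([6900, 100, 0]) cube([100, 4800, 2700]);
translate([3250, 100, 0]) cube([100, 3250, 2700]);
translate([3250, 4350, 0]) cube([100, 550, 2700]);


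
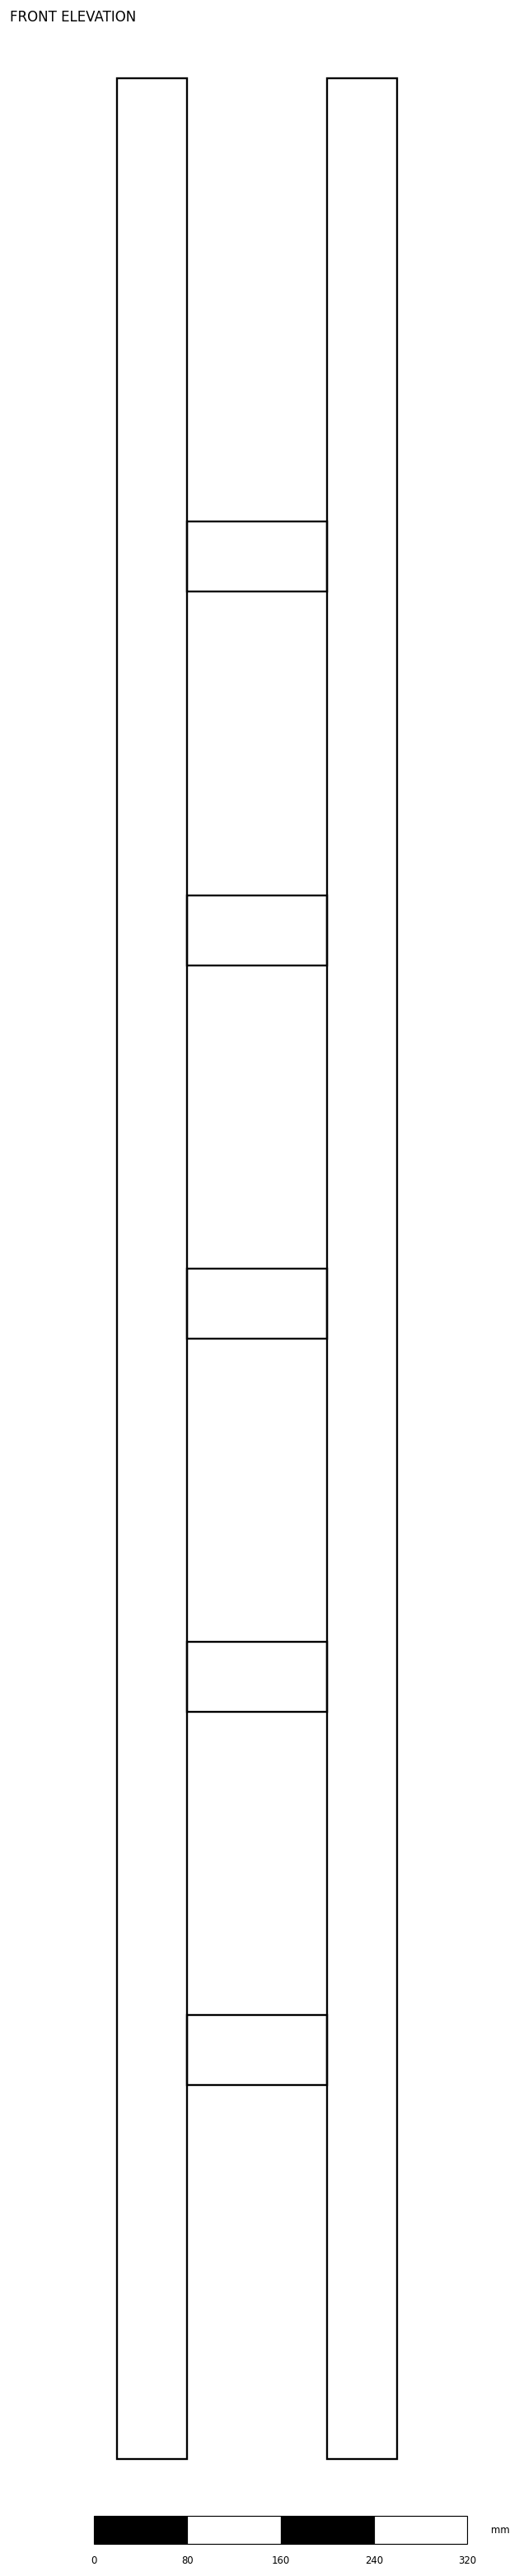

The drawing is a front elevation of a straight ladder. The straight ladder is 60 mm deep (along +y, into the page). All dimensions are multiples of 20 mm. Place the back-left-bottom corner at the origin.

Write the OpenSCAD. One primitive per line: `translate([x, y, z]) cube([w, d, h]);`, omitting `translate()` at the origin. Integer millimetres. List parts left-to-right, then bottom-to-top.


cube([60, 60, 2040]);
translate([60, 0, 320]) cube([120, 60, 60]);
translate([60, 0, 640]) cube([120, 60, 60]);
translate([60, 0, 960]) cube([120, 60, 60]);
translate([60, 0, 1280]) cube([120, 60, 60]);
translate([60, 0, 1600]) cube([120, 60, 60]);
translate([180, 0, 0]) cube([60, 60, 2040]);


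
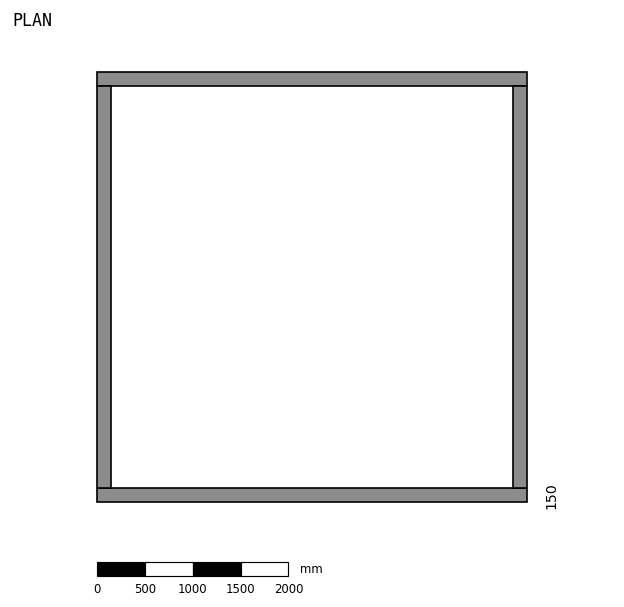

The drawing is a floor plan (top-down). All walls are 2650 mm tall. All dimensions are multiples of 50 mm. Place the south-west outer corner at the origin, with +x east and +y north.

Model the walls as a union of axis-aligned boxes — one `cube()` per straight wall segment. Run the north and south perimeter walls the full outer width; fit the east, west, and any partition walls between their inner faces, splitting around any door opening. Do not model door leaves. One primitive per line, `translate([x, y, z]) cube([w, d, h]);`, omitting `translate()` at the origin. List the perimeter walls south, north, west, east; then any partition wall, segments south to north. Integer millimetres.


cube([4500, 150, 2650]);
translate([0, 4350, 0]) cube([4500, 150, 2650]);
translate([0, 150, 0]) cube([150, 4200, 2650]);
translate([4350, 150, 0]) cube([150, 4200, 2650]);


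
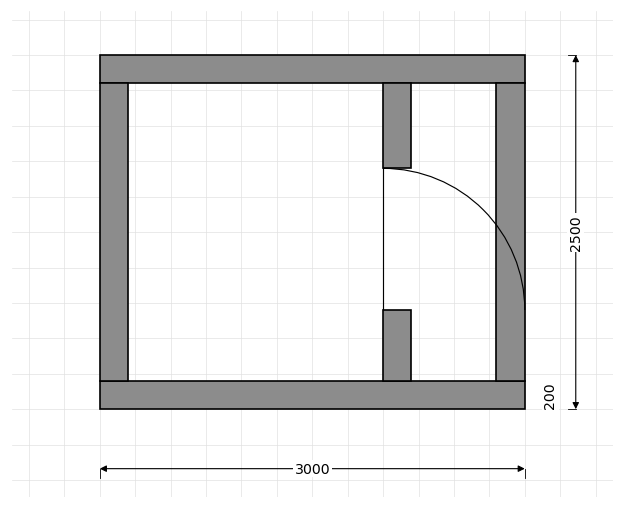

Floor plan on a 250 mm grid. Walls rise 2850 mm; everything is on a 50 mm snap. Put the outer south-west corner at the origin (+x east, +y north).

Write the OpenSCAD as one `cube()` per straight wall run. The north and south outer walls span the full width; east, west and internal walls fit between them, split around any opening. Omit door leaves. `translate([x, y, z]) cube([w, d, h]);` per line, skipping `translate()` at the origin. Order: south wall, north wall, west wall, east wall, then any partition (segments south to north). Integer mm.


cube([3000, 200, 2850]);
translate([0, 2300, 0]) cube([3000, 200, 2850]);
translate([0, 200, 0]) cube([200, 2100, 2850]);
translate([2800, 200, 0]) cube([200, 2100, 2850]);
translate([2000, 200, 0]) cube([200, 500, 2850]);
translate([2000, 1700, 0]) cube([200, 600, 2850]);
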